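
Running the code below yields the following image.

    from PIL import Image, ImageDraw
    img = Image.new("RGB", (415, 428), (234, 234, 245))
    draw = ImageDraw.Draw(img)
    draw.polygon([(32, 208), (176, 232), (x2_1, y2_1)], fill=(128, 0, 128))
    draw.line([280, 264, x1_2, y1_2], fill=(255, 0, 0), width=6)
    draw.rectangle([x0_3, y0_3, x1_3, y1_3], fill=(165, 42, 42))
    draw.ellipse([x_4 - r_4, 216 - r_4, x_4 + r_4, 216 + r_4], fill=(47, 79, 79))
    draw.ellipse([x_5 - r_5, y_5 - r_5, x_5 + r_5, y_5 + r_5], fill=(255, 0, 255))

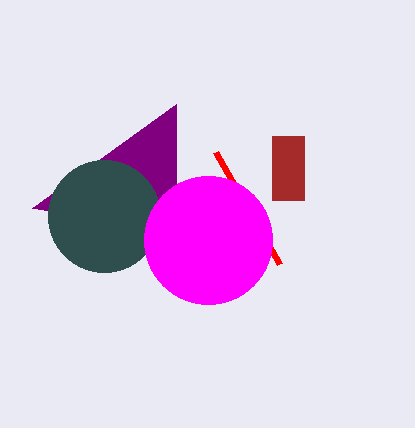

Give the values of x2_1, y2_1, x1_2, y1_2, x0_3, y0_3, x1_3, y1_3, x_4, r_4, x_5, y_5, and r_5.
x2_1 = 176; y2_1 = 104; x1_2 = 216; y1_2 = 152; x0_3 = 272; y0_3 = 136; x1_3 = 304; y1_3 = 200; x_4 = 104; r_4 = 56; x_5 = 208; y_5 = 240; r_5 = 64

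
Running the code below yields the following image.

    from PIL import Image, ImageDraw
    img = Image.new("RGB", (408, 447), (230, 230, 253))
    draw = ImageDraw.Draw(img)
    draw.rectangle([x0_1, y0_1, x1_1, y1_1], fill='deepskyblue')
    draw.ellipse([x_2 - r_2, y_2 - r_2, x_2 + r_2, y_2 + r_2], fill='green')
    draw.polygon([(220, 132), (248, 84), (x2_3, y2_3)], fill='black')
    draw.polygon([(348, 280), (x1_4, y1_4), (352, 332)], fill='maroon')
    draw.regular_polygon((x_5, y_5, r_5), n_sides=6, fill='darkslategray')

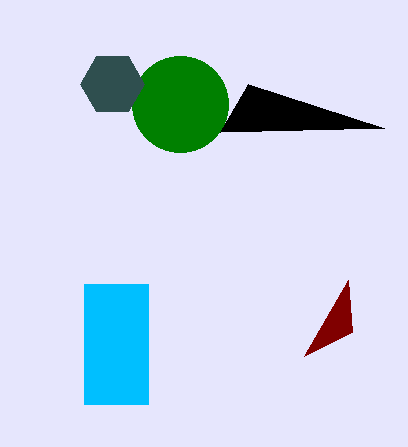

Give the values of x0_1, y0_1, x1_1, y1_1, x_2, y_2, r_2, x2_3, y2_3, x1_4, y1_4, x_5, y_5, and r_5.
x0_1 = 84; y0_1 = 284; x1_1 = 148; y1_1 = 404; x_2 = 180; y_2 = 104; r_2 = 48; x2_3 = 384; y2_3 = 128; x1_4 = 304; y1_4 = 356; x_5 = 112; y_5 = 84; r_5 = 32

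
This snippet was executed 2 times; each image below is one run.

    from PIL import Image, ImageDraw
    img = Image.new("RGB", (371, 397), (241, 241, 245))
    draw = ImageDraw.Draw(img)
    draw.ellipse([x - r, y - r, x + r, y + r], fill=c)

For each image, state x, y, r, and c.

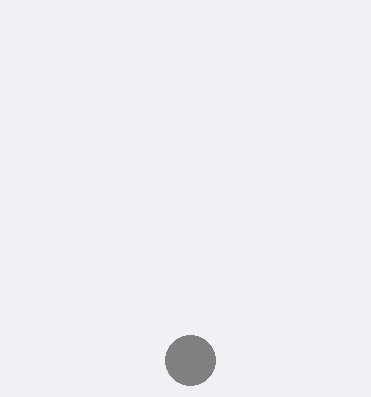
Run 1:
x = 190; y = 360; r = 25; c = 'gray'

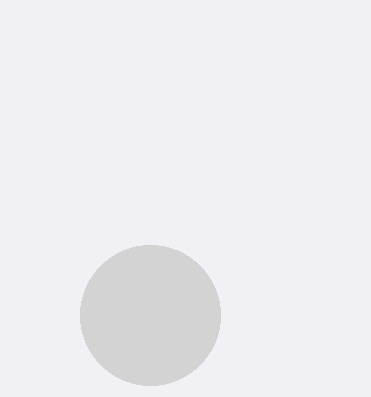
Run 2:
x = 150, y = 315, r = 70, c = 'lightgray'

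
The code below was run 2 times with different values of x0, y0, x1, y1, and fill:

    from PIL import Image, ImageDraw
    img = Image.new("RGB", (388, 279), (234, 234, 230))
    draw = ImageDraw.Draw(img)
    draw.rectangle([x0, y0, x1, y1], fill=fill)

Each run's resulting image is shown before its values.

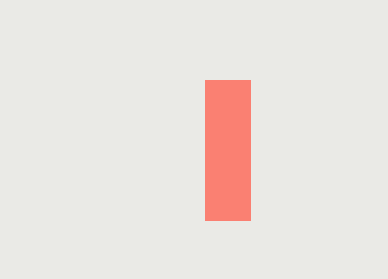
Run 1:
x0 = 205
y0 = 80
x1 = 250
y1 = 220
fill = 'salmon'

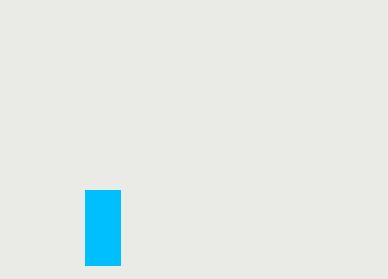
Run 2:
x0 = 85, y0 = 190, x1 = 120, y1 = 265, fill = 'deepskyblue'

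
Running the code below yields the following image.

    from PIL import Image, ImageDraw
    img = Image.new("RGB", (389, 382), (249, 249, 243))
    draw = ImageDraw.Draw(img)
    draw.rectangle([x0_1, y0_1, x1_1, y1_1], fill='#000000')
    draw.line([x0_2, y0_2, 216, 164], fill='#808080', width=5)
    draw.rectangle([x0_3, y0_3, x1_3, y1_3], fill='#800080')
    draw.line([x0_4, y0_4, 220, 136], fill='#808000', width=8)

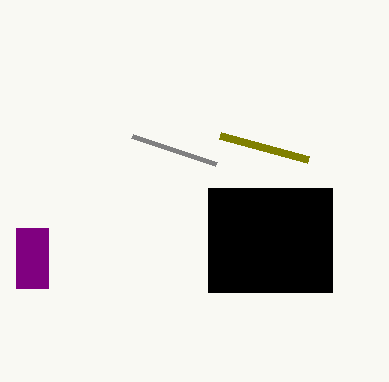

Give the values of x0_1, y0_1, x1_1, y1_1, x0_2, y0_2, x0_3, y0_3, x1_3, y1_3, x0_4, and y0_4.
x0_1 = 208
y0_1 = 188
x1_1 = 332
y1_1 = 292
x0_2 = 132
y0_2 = 136
x0_3 = 16
y0_3 = 228
x1_3 = 48
y1_3 = 288
x0_4 = 308
y0_4 = 160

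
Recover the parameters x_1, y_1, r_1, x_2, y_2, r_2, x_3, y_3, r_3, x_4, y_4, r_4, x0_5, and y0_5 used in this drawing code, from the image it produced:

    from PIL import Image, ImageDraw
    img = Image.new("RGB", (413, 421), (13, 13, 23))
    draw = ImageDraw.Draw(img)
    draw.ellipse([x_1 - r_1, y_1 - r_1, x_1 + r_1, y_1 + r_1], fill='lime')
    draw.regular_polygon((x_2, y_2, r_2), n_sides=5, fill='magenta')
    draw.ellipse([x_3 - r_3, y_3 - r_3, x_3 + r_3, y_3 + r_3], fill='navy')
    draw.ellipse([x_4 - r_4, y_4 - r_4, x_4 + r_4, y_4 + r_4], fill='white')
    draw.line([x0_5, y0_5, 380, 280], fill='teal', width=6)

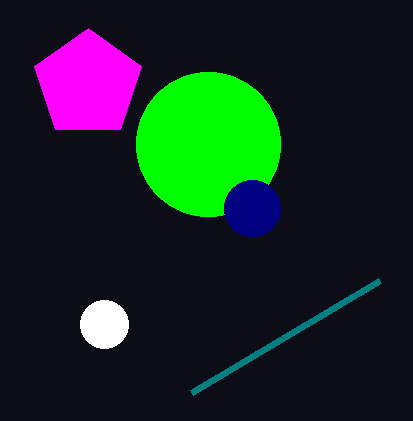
x_1 = 208
y_1 = 144
r_1 = 72
x_2 = 88
y_2 = 84
r_2 = 56
x_3 = 252
y_3 = 208
r_3 = 28
x_4 = 104
y_4 = 324
r_4 = 24
x0_5 = 192
y0_5 = 392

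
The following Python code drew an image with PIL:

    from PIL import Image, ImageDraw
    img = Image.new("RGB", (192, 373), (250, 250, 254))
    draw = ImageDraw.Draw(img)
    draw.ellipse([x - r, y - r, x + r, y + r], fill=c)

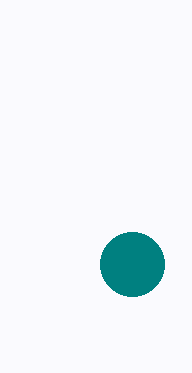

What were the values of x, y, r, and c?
x = 132, y = 264, r = 32, c = 'teal'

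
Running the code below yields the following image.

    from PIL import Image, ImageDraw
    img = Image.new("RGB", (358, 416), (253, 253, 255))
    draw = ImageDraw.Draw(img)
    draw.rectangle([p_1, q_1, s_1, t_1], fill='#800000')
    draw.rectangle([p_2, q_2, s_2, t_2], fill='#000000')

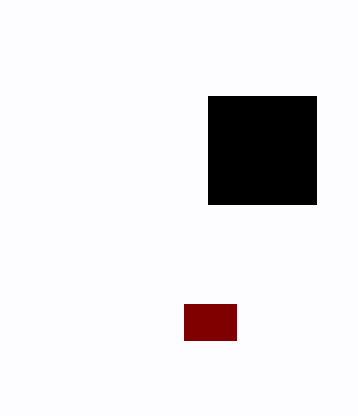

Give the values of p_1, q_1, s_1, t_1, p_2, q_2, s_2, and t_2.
p_1 = 184
q_1 = 304
s_1 = 236
t_1 = 340
p_2 = 208
q_2 = 96
s_2 = 316
t_2 = 204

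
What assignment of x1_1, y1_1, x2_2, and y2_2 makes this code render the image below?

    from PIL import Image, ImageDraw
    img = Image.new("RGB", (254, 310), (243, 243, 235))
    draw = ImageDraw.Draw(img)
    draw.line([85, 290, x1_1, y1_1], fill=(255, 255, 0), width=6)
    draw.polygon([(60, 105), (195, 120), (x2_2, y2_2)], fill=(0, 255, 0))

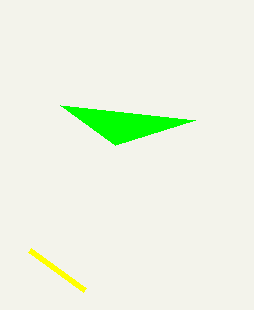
x1_1 = 30
y1_1 = 250
x2_2 = 115
y2_2 = 145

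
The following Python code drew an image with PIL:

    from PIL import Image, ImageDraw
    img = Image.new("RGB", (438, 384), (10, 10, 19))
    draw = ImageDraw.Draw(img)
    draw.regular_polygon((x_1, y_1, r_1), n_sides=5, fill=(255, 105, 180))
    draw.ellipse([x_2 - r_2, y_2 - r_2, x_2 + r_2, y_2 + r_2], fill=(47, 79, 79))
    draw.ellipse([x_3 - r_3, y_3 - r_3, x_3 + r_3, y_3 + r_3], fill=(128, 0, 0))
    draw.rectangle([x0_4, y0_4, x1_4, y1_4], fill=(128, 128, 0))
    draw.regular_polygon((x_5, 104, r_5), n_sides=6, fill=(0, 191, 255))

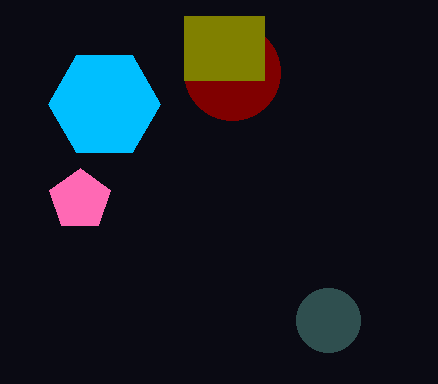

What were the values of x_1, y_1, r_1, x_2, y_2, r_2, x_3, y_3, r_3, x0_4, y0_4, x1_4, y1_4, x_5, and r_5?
x_1 = 80; y_1 = 200; r_1 = 32; x_2 = 328; y_2 = 320; r_2 = 32; x_3 = 232; y_3 = 72; r_3 = 48; x0_4 = 184; y0_4 = 16; x1_4 = 264; y1_4 = 80; x_5 = 104; r_5 = 56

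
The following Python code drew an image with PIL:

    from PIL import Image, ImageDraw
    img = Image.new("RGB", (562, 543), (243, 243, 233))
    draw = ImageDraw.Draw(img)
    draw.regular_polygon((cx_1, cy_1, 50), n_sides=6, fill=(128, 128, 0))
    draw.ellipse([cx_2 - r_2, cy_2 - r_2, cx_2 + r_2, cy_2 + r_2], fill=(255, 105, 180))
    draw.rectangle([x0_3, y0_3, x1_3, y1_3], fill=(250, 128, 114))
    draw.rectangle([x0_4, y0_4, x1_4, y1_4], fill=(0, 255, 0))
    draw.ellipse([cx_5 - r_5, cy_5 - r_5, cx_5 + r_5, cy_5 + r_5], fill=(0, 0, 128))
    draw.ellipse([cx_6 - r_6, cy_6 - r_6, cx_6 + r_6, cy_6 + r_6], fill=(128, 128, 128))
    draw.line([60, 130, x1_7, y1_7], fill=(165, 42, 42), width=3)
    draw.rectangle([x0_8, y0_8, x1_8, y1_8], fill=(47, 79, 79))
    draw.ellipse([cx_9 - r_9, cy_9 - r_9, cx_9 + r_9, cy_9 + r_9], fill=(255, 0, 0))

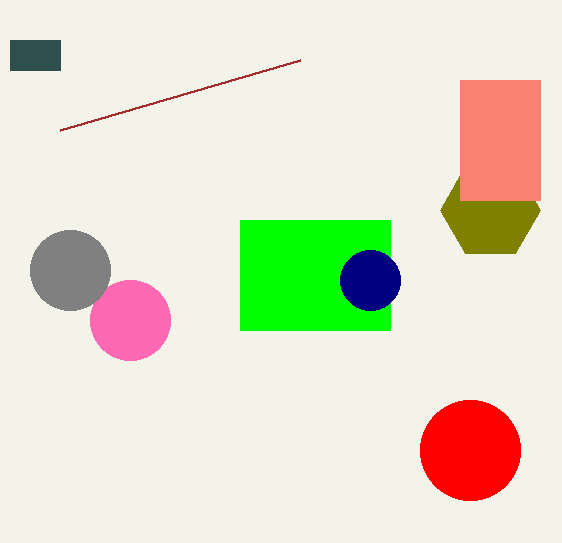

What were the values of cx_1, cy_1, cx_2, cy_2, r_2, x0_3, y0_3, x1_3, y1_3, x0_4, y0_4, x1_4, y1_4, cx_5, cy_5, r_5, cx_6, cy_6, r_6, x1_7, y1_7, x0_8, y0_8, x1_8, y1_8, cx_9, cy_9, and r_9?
cx_1 = 490, cy_1 = 210, cx_2 = 130, cy_2 = 320, r_2 = 40, x0_3 = 460, y0_3 = 80, x1_3 = 540, y1_3 = 200, x0_4 = 240, y0_4 = 220, x1_4 = 390, y1_4 = 330, cx_5 = 370, cy_5 = 280, r_5 = 30, cx_6 = 70, cy_6 = 270, r_6 = 40, x1_7 = 300, y1_7 = 60, x0_8 = 10, y0_8 = 40, x1_8 = 60, y1_8 = 70, cx_9 = 470, cy_9 = 450, r_9 = 50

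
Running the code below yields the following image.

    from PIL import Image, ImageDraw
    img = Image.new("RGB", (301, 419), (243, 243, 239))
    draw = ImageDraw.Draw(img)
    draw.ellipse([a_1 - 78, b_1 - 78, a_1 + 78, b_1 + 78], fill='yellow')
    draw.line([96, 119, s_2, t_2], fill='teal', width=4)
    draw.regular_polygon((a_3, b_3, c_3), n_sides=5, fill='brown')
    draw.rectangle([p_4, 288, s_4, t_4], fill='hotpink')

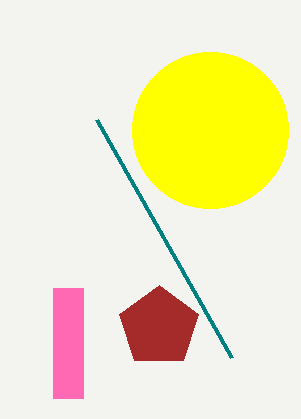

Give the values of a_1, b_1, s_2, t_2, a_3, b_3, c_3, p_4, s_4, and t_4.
a_1 = 210
b_1 = 130
s_2 = 231
t_2 = 357
a_3 = 159
b_3 = 327
c_3 = 42
p_4 = 53
s_4 = 83
t_4 = 398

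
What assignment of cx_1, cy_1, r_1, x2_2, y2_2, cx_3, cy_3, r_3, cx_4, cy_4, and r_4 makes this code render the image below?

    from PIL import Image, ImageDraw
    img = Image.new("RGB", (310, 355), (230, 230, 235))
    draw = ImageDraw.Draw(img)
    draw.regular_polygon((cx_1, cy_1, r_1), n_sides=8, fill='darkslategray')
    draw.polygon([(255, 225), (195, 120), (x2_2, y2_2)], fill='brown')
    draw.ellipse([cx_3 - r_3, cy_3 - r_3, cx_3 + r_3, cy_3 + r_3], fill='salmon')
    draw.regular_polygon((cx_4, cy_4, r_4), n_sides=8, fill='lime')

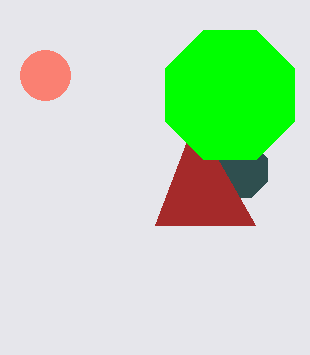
cx_1 = 240; cy_1 = 170; r_1 = 30; x2_2 = 155; y2_2 = 225; cx_3 = 45; cy_3 = 75; r_3 = 25; cx_4 = 230; cy_4 = 95; r_4 = 70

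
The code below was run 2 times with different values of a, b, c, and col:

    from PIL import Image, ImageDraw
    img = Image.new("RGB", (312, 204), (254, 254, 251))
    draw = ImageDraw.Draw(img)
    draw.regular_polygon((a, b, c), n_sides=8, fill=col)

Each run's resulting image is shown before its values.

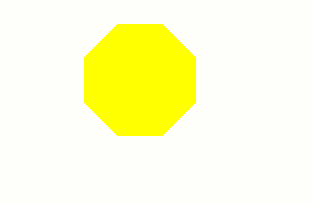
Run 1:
a = 140
b = 80
c = 60
col = 'yellow'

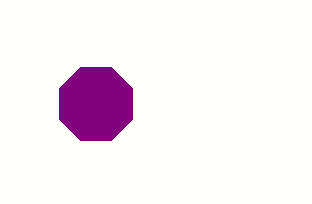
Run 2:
a = 96, b = 104, c = 40, col = 'purple'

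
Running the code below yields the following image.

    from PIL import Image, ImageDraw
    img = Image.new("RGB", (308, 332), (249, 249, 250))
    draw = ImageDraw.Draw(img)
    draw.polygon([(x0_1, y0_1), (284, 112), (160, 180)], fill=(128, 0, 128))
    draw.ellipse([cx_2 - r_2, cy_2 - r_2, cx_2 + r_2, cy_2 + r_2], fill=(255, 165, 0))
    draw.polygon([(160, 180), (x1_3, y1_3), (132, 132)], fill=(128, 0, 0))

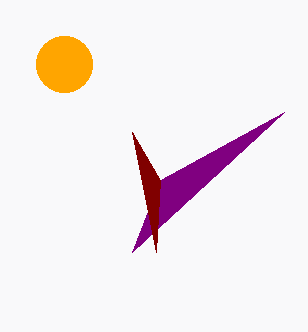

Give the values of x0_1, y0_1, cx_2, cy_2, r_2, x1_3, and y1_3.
x0_1 = 132
y0_1 = 252
cx_2 = 64
cy_2 = 64
r_2 = 28
x1_3 = 156
y1_3 = 252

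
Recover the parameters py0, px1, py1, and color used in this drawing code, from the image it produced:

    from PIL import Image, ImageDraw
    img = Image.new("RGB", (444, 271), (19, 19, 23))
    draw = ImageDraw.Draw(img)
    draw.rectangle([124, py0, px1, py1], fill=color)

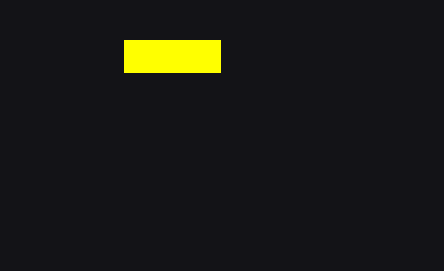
py0 = 40
px1 = 220
py1 = 72
color = 'yellow'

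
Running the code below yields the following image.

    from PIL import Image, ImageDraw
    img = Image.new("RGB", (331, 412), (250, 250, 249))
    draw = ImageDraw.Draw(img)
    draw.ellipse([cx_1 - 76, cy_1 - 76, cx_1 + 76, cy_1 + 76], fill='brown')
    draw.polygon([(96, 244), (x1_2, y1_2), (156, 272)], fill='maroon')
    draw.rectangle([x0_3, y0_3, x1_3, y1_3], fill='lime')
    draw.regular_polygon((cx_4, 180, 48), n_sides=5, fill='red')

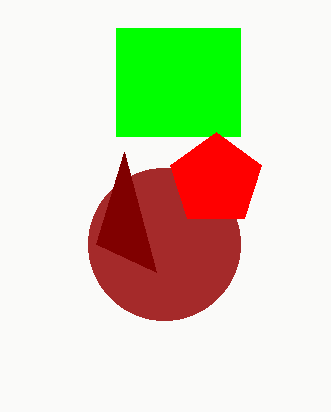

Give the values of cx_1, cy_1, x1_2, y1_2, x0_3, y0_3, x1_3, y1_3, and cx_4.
cx_1 = 164; cy_1 = 244; x1_2 = 124; y1_2 = 152; x0_3 = 116; y0_3 = 28; x1_3 = 240; y1_3 = 136; cx_4 = 216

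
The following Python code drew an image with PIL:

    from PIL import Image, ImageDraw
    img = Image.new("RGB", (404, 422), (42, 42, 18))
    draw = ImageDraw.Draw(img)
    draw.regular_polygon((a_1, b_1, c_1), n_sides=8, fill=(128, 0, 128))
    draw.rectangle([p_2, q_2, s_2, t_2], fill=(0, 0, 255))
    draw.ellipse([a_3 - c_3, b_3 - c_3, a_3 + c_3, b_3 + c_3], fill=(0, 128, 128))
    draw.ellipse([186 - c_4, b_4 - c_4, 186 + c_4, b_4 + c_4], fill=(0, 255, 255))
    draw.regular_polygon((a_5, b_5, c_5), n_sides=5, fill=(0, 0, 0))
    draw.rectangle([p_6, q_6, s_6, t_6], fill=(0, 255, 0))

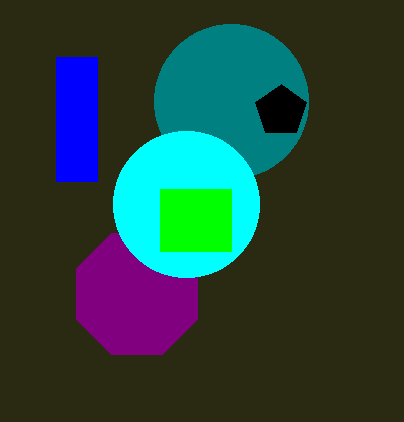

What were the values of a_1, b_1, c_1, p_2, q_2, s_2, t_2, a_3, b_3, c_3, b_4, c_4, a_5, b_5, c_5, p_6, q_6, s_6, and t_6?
a_1 = 137; b_1 = 294; c_1 = 66; p_2 = 56; q_2 = 57; s_2 = 97; t_2 = 181; a_3 = 231; b_3 = 101; c_3 = 77; b_4 = 204; c_4 = 73; a_5 = 281; b_5 = 111; c_5 = 27; p_6 = 160; q_6 = 189; s_6 = 231; t_6 = 251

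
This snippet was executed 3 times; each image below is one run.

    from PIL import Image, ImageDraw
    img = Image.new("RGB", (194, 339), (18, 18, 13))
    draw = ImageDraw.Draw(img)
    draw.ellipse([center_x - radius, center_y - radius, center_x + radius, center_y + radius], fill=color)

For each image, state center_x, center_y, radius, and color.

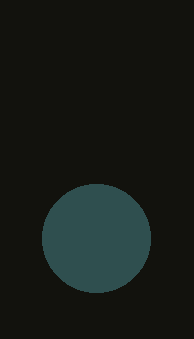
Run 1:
center_x = 96, center_y = 238, radius = 54, color = 'darkslategray'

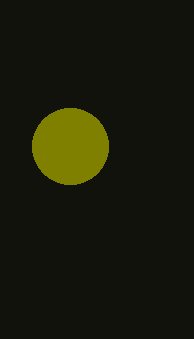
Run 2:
center_x = 70; center_y = 146; radius = 38; color = 'olive'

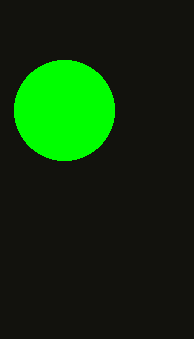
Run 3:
center_x = 64, center_y = 110, radius = 50, color = 'lime'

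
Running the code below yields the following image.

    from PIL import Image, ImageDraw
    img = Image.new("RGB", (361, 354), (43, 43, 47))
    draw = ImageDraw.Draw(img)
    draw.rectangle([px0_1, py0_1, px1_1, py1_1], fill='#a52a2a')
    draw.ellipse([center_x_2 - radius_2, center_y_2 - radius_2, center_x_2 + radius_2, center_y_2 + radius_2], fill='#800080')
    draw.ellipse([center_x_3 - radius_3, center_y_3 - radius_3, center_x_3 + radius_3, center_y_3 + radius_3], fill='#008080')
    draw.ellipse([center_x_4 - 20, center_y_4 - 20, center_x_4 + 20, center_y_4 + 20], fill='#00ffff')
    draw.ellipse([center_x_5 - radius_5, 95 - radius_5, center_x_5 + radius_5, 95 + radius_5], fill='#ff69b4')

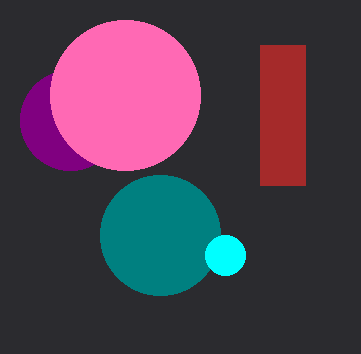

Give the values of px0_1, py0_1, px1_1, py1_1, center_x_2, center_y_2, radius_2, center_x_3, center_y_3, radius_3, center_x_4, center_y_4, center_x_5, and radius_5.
px0_1 = 260
py0_1 = 45
px1_1 = 305
py1_1 = 185
center_x_2 = 70
center_y_2 = 120
radius_2 = 50
center_x_3 = 160
center_y_3 = 235
radius_3 = 60
center_x_4 = 225
center_y_4 = 255
center_x_5 = 125
radius_5 = 75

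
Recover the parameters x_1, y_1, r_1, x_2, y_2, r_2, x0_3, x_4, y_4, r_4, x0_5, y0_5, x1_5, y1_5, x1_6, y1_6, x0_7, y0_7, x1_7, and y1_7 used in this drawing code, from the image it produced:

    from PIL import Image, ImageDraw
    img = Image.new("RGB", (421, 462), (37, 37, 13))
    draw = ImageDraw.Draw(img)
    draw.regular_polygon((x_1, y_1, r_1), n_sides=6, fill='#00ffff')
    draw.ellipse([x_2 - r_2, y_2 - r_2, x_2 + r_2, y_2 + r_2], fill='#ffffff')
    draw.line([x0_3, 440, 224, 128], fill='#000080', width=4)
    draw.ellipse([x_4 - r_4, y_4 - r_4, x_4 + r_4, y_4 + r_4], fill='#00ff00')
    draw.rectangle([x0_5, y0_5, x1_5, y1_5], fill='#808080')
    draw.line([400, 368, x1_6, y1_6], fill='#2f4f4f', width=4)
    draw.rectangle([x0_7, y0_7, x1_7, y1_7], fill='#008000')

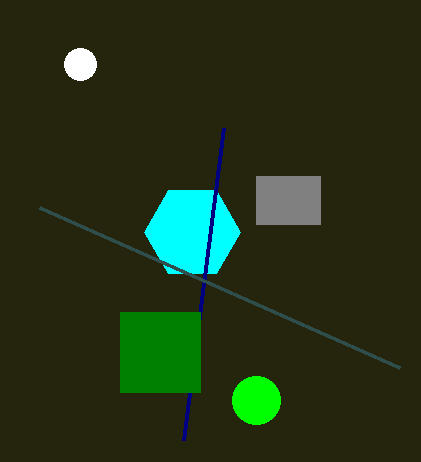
x_1 = 192, y_1 = 232, r_1 = 48, x_2 = 80, y_2 = 64, r_2 = 16, x0_3 = 184, x_4 = 256, y_4 = 400, r_4 = 24, x0_5 = 256, y0_5 = 176, x1_5 = 320, y1_5 = 224, x1_6 = 40, y1_6 = 208, x0_7 = 120, y0_7 = 312, x1_7 = 200, y1_7 = 392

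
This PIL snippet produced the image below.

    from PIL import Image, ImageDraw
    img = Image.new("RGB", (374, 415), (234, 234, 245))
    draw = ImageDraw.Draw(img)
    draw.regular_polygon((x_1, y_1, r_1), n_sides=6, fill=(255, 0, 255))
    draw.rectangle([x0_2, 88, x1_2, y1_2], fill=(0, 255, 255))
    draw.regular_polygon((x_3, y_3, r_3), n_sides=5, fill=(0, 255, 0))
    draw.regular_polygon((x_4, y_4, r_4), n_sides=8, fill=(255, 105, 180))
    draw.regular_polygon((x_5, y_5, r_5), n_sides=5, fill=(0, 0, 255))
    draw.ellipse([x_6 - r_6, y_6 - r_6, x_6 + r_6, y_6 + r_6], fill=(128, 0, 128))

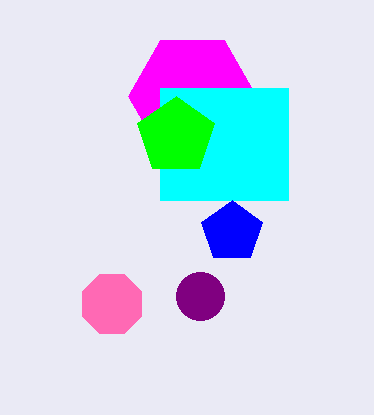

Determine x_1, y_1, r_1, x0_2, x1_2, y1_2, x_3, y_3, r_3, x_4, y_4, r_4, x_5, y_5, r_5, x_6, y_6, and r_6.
x_1 = 192; y_1 = 96; r_1 = 64; x0_2 = 160; x1_2 = 288; y1_2 = 200; x_3 = 176; y_3 = 136; r_3 = 40; x_4 = 112; y_4 = 304; r_4 = 32; x_5 = 232; y_5 = 232; r_5 = 32; x_6 = 200; y_6 = 296; r_6 = 24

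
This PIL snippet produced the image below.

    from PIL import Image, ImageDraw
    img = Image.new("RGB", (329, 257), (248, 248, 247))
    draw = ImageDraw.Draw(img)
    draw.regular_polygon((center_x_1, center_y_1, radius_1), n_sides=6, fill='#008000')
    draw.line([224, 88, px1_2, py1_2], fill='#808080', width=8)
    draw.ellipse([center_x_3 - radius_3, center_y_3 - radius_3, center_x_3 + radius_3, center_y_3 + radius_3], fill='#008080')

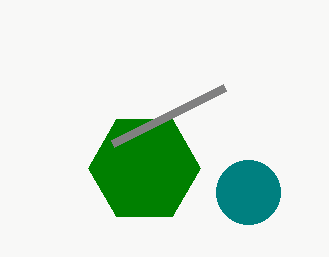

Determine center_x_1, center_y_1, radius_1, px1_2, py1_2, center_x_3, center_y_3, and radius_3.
center_x_1 = 144
center_y_1 = 168
radius_1 = 56
px1_2 = 112
py1_2 = 144
center_x_3 = 248
center_y_3 = 192
radius_3 = 32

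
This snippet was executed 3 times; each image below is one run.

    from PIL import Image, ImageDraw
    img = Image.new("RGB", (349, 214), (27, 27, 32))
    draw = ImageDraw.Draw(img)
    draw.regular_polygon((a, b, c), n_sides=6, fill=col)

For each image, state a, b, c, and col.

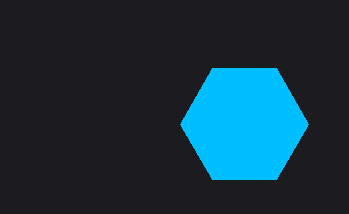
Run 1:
a = 244; b = 124; c = 64; col = 'deepskyblue'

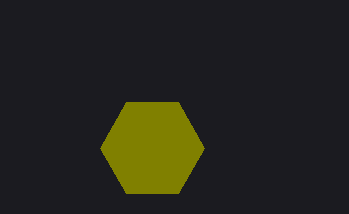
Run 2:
a = 152, b = 148, c = 52, col = 'olive'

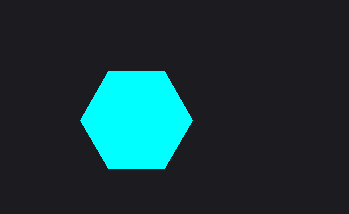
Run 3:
a = 136; b = 120; c = 56; col = 'cyan'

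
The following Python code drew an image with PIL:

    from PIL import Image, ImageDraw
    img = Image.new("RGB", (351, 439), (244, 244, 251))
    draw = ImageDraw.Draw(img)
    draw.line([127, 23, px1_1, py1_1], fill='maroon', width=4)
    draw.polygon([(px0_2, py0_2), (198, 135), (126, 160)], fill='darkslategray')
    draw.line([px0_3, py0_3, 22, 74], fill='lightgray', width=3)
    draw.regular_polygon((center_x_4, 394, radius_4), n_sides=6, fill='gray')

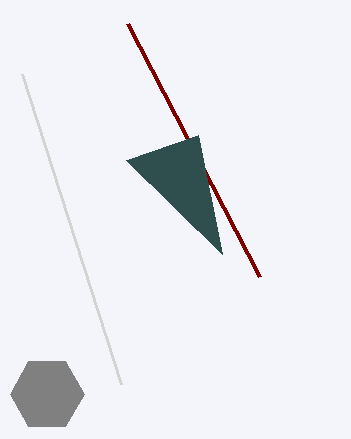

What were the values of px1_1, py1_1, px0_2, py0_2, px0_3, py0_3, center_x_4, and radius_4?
px1_1 = 259, py1_1 = 276, px0_2 = 222, py0_2 = 254, px0_3 = 121, py0_3 = 384, center_x_4 = 47, radius_4 = 37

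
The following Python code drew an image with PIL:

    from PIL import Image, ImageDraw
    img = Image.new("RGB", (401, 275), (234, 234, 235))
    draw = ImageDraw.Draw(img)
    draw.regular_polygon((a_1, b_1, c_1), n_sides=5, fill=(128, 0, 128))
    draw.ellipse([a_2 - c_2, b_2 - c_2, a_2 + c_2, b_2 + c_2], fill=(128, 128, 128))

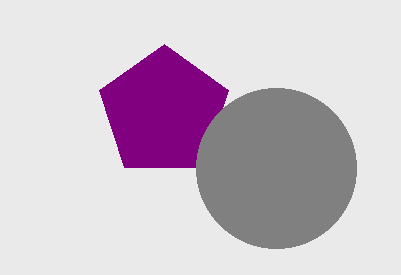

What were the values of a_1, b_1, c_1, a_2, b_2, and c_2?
a_1 = 164; b_1 = 112; c_1 = 68; a_2 = 276; b_2 = 168; c_2 = 80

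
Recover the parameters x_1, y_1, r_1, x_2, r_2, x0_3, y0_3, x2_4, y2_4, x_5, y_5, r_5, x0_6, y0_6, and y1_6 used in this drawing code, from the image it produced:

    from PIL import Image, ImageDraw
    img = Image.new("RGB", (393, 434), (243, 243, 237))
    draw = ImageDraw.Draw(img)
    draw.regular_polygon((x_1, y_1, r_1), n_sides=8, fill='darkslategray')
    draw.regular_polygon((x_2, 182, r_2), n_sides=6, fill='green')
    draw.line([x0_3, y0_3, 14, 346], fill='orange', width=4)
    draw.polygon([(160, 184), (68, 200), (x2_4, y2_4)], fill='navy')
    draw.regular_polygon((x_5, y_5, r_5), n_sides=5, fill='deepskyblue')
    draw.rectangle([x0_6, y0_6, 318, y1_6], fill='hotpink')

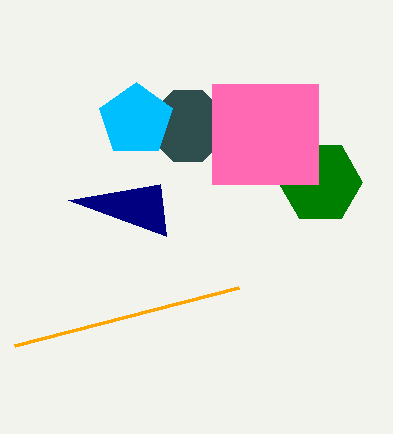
x_1 = 188, y_1 = 126, r_1 = 38, x_2 = 320, r_2 = 42, x0_3 = 238, y0_3 = 288, x2_4 = 166, y2_4 = 236, x_5 = 136, y_5 = 120, r_5 = 38, x0_6 = 212, y0_6 = 84, y1_6 = 184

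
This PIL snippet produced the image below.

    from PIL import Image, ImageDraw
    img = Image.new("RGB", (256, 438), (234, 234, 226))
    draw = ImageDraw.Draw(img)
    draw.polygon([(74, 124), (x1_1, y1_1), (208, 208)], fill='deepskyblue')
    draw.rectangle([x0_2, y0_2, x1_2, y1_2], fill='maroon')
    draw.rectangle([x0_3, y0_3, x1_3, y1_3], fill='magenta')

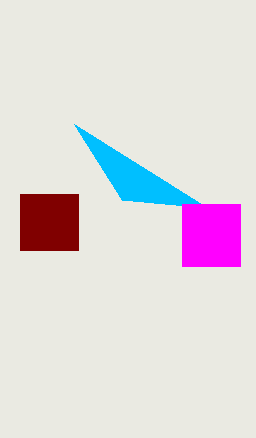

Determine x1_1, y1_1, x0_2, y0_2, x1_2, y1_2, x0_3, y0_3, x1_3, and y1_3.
x1_1 = 122; y1_1 = 200; x0_2 = 20; y0_2 = 194; x1_2 = 78; y1_2 = 250; x0_3 = 182; y0_3 = 204; x1_3 = 240; y1_3 = 266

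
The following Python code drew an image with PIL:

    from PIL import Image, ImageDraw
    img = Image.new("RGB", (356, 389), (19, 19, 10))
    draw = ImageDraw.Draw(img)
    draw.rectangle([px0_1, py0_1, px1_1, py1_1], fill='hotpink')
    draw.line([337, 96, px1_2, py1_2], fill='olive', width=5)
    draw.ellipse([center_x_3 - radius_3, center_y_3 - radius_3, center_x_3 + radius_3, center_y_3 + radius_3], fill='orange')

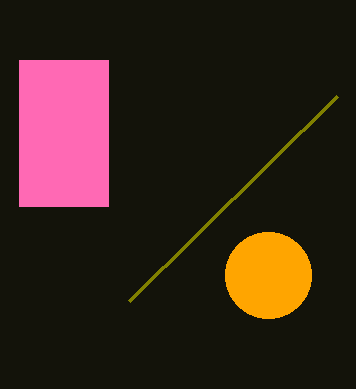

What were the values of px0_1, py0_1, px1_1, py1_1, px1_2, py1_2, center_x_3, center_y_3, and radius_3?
px0_1 = 19, py0_1 = 60, px1_1 = 108, py1_1 = 206, px1_2 = 129, py1_2 = 301, center_x_3 = 268, center_y_3 = 275, radius_3 = 43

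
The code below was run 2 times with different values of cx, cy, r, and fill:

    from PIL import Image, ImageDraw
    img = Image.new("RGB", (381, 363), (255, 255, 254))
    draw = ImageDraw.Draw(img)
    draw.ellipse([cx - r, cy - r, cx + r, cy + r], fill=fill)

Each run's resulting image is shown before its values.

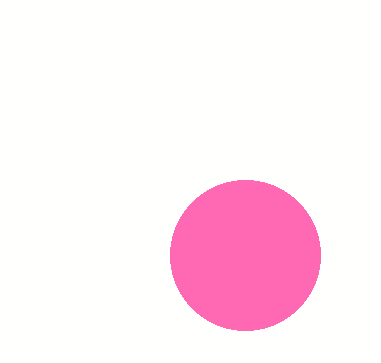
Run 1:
cx = 245
cy = 255
r = 75
fill = 'hotpink'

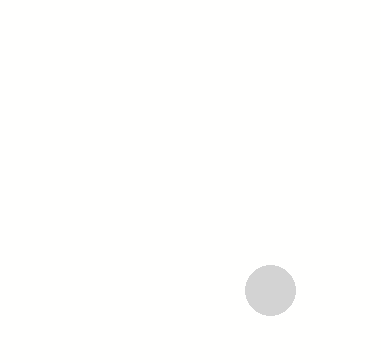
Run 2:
cx = 270; cy = 290; r = 25; fill = 'lightgray'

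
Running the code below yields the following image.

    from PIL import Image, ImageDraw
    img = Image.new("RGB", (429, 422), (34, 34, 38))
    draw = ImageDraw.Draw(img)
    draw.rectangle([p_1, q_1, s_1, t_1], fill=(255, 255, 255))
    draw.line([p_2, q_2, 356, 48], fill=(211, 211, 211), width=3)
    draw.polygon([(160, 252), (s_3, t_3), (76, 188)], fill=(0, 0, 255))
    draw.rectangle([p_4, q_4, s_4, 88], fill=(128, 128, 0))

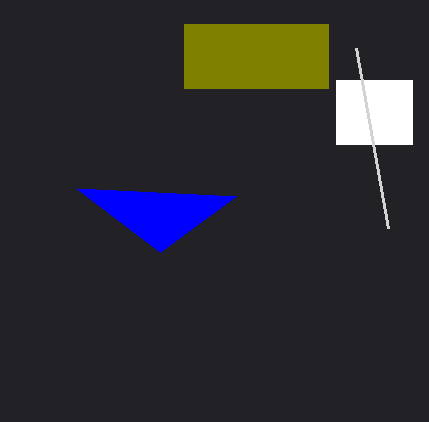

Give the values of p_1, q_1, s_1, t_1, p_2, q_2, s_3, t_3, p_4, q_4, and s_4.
p_1 = 336, q_1 = 80, s_1 = 412, t_1 = 144, p_2 = 388, q_2 = 228, s_3 = 236, t_3 = 196, p_4 = 184, q_4 = 24, s_4 = 328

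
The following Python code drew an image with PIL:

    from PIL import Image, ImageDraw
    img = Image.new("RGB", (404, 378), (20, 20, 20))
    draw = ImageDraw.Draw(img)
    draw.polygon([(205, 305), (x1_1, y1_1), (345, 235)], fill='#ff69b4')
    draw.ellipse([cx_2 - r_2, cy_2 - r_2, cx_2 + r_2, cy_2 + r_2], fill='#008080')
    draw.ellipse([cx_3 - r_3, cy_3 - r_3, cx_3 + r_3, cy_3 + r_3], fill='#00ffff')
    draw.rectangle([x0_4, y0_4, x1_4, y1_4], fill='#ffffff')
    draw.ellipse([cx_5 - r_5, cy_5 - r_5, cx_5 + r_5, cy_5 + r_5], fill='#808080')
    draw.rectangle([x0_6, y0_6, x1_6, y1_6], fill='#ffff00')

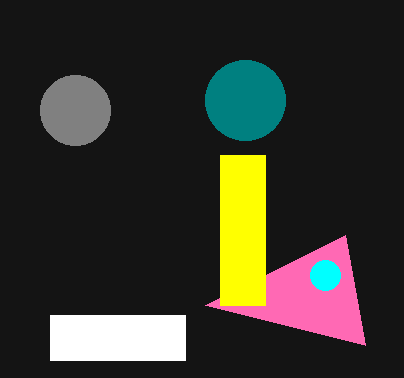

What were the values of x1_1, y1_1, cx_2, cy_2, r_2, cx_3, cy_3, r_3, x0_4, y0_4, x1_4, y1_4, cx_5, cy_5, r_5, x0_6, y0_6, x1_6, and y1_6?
x1_1 = 365
y1_1 = 345
cx_2 = 245
cy_2 = 100
r_2 = 40
cx_3 = 325
cy_3 = 275
r_3 = 15
x0_4 = 50
y0_4 = 315
x1_4 = 185
y1_4 = 360
cx_5 = 75
cy_5 = 110
r_5 = 35
x0_6 = 220
y0_6 = 155
x1_6 = 265
y1_6 = 305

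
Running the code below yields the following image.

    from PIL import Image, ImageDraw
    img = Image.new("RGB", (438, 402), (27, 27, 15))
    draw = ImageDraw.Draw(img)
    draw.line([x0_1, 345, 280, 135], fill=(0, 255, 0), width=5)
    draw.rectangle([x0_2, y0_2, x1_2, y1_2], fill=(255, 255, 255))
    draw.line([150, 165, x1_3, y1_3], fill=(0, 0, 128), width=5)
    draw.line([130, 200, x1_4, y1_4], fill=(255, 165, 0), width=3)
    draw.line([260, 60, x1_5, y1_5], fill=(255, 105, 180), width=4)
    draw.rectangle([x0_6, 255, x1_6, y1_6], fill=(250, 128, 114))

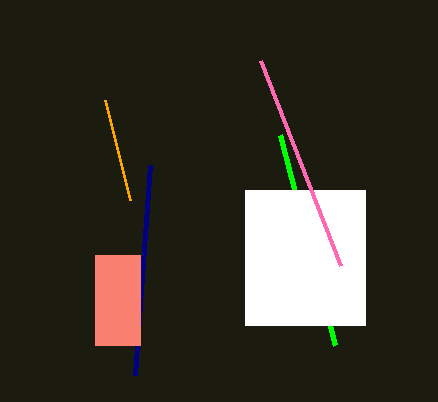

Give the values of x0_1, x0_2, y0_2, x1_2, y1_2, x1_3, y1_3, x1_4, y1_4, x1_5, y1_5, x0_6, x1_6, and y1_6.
x0_1 = 335
x0_2 = 245
y0_2 = 190
x1_2 = 365
y1_2 = 325
x1_3 = 135
y1_3 = 375
x1_4 = 105
y1_4 = 100
x1_5 = 340
y1_5 = 265
x0_6 = 95
x1_6 = 140
y1_6 = 345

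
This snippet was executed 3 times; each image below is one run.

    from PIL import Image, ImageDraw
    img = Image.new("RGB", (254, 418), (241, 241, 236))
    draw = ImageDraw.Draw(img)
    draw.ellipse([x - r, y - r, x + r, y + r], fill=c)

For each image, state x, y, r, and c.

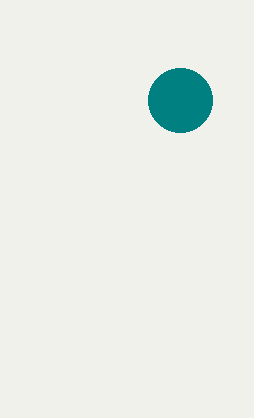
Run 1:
x = 180
y = 100
r = 32
c = 'teal'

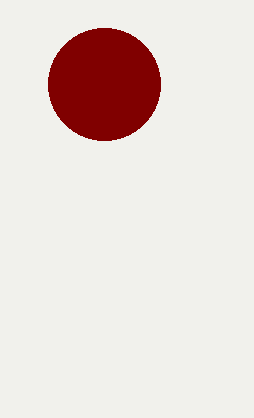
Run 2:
x = 104
y = 84
r = 56
c = 'maroon'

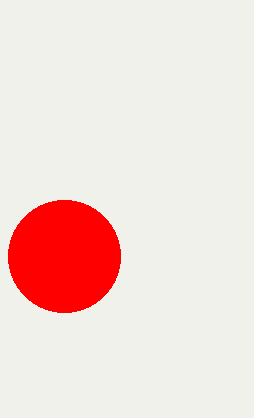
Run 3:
x = 64, y = 256, r = 56, c = 'red'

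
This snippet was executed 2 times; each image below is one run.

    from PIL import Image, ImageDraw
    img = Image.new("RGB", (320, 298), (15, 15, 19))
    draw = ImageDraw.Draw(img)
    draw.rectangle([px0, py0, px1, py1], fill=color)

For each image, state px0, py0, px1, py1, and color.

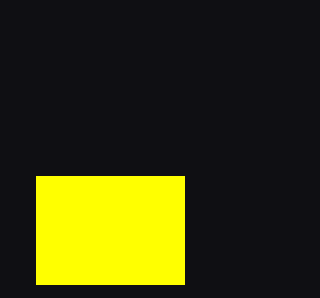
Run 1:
px0 = 36
py0 = 176
px1 = 184
py1 = 284
color = 'yellow'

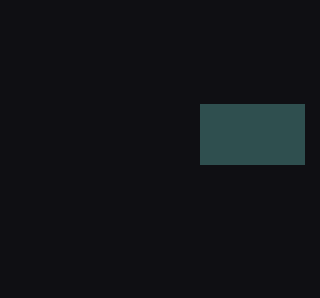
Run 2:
px0 = 200
py0 = 104
px1 = 304
py1 = 164
color = 'darkslategray'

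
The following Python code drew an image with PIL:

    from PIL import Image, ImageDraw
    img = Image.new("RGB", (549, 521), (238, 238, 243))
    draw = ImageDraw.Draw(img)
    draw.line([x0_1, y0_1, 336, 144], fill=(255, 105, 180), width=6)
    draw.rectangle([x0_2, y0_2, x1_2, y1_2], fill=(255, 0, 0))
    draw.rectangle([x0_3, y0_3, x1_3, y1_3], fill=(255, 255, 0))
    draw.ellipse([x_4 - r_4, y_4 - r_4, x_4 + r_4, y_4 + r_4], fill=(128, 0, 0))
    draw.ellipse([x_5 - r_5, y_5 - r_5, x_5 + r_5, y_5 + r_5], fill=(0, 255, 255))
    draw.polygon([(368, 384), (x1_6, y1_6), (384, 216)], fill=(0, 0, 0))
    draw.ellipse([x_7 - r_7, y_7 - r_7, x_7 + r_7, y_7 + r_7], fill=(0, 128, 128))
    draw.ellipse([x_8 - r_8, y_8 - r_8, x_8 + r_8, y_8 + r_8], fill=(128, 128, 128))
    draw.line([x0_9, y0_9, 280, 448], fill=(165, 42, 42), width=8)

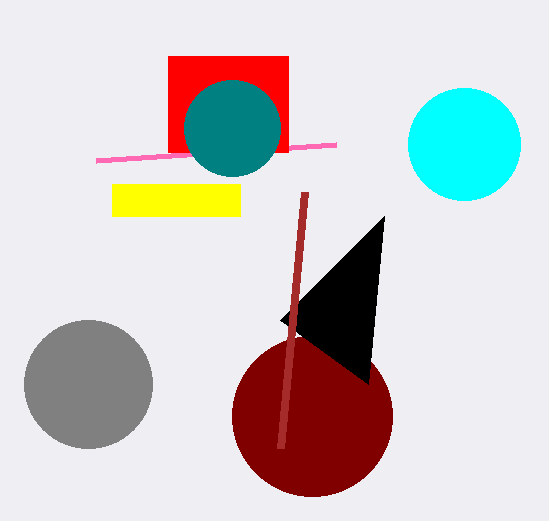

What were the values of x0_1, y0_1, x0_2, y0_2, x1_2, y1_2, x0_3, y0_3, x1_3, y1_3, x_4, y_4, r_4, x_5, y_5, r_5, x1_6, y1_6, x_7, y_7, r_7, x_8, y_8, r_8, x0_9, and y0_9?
x0_1 = 96, y0_1 = 160, x0_2 = 168, y0_2 = 56, x1_2 = 288, y1_2 = 152, x0_3 = 112, y0_3 = 184, x1_3 = 240, y1_3 = 216, x_4 = 312, y_4 = 416, r_4 = 80, x_5 = 464, y_5 = 144, r_5 = 56, x1_6 = 280, y1_6 = 320, x_7 = 232, y_7 = 128, r_7 = 48, x_8 = 88, y_8 = 384, r_8 = 64, x0_9 = 304, y0_9 = 192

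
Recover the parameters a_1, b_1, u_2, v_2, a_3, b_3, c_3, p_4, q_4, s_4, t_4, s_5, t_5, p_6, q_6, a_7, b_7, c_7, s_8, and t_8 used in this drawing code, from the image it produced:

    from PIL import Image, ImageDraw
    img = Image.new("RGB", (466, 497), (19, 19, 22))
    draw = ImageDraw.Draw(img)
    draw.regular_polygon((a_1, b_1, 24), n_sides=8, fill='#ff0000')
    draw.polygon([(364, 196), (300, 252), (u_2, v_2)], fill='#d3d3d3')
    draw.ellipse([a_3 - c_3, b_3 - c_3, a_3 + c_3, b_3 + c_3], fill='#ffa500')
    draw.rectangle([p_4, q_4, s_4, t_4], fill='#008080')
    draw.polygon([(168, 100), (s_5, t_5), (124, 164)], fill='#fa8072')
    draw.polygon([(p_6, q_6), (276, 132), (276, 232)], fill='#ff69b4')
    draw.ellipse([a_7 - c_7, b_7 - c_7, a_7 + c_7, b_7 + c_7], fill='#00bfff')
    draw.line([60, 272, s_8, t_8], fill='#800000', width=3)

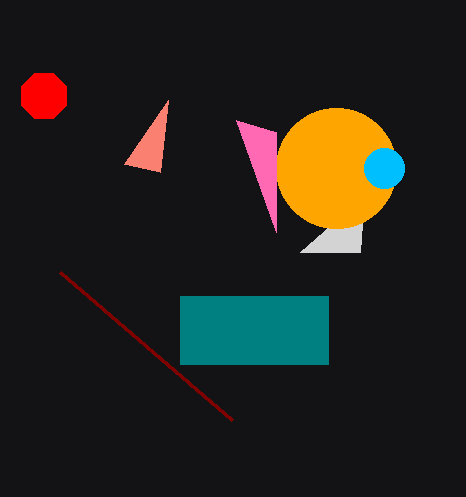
a_1 = 44; b_1 = 96; u_2 = 360; v_2 = 252; a_3 = 336; b_3 = 168; c_3 = 60; p_4 = 180; q_4 = 296; s_4 = 328; t_4 = 364; s_5 = 160; t_5 = 172; p_6 = 236; q_6 = 120; a_7 = 384; b_7 = 168; c_7 = 20; s_8 = 232; t_8 = 420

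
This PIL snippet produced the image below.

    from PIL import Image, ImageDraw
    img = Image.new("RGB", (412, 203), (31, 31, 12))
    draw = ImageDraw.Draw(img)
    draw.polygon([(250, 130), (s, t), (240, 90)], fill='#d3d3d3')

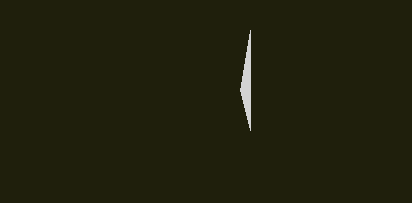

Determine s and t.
s = 250, t = 30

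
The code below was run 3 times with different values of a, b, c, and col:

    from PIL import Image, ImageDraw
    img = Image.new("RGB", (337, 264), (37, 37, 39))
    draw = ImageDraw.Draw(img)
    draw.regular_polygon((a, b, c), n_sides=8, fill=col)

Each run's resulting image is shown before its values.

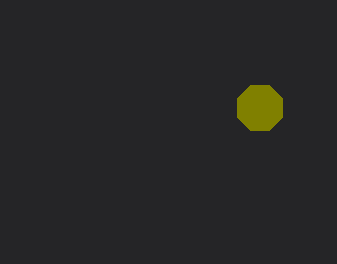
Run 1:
a = 260, b = 108, c = 24, col = 'olive'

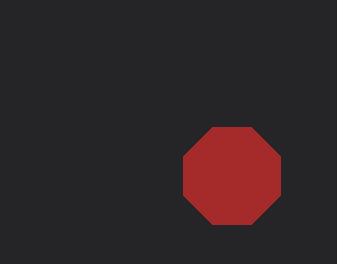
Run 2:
a = 232
b = 176
c = 52
col = 'brown'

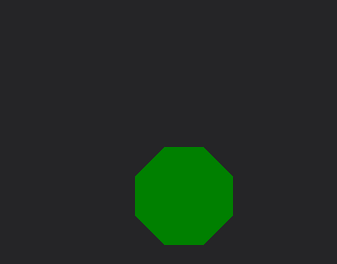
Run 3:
a = 184
b = 196
c = 52
col = 'green'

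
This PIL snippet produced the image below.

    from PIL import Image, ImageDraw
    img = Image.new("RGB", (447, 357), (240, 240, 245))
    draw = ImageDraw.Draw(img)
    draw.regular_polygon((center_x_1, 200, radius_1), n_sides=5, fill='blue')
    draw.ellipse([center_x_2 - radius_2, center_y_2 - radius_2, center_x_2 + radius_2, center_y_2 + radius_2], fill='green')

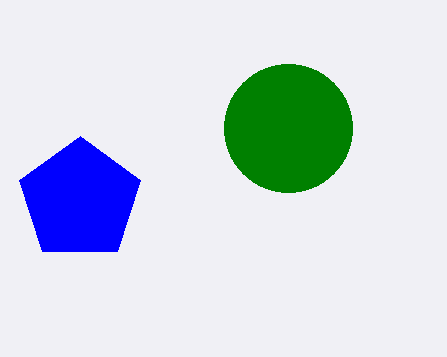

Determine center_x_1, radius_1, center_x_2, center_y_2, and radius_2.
center_x_1 = 80; radius_1 = 64; center_x_2 = 288; center_y_2 = 128; radius_2 = 64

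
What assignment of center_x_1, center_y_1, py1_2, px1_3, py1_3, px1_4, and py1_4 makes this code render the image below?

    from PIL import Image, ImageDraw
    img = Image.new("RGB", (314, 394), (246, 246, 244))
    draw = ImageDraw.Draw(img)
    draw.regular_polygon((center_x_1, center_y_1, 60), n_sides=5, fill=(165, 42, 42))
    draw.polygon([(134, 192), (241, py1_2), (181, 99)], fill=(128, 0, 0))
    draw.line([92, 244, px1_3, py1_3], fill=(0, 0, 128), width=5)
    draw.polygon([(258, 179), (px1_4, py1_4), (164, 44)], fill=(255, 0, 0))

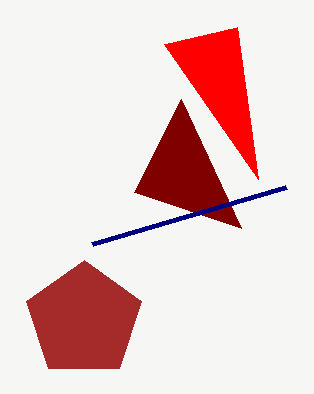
center_x_1 = 84, center_y_1 = 320, py1_2 = 228, px1_3 = 286, py1_3 = 187, px1_4 = 237, py1_4 = 27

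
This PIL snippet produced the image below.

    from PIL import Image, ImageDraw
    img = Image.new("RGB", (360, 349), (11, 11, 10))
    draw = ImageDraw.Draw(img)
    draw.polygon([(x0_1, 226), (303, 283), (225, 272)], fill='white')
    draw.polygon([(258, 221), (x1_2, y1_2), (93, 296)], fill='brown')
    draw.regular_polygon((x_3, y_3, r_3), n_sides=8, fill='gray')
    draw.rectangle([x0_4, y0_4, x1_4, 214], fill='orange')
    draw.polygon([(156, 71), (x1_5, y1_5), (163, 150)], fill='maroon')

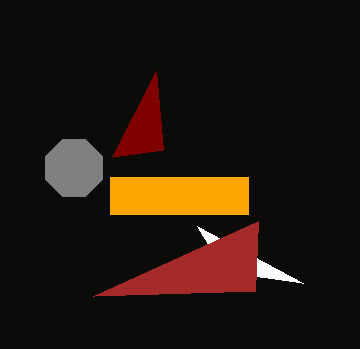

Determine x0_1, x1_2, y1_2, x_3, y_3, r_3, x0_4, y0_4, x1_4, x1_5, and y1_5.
x0_1 = 197, x1_2 = 255, y1_2 = 291, x_3 = 74, y_3 = 168, r_3 = 31, x0_4 = 110, y0_4 = 177, x1_4 = 248, x1_5 = 112, y1_5 = 157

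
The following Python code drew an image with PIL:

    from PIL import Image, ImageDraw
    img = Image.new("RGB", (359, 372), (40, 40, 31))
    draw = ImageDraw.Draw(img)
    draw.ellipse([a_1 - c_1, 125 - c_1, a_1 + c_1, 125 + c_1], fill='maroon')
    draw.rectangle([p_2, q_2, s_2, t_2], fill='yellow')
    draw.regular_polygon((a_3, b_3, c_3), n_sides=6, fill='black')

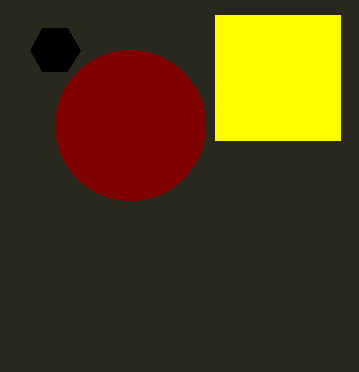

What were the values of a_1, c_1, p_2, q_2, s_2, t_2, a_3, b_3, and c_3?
a_1 = 130; c_1 = 75; p_2 = 215; q_2 = 15; s_2 = 340; t_2 = 140; a_3 = 55; b_3 = 50; c_3 = 25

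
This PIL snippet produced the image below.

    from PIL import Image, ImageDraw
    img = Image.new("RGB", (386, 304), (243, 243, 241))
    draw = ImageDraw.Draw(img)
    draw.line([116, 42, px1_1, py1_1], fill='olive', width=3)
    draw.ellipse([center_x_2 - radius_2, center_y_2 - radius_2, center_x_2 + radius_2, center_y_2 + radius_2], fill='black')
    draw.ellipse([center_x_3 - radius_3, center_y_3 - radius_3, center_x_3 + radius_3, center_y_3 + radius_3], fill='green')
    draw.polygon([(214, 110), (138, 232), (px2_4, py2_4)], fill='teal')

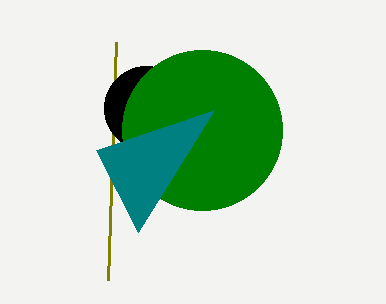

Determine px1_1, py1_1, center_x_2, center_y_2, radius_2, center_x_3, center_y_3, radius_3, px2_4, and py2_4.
px1_1 = 108
py1_1 = 280
center_x_2 = 146
center_y_2 = 108
radius_2 = 42
center_x_3 = 202
center_y_3 = 130
radius_3 = 80
px2_4 = 96
py2_4 = 150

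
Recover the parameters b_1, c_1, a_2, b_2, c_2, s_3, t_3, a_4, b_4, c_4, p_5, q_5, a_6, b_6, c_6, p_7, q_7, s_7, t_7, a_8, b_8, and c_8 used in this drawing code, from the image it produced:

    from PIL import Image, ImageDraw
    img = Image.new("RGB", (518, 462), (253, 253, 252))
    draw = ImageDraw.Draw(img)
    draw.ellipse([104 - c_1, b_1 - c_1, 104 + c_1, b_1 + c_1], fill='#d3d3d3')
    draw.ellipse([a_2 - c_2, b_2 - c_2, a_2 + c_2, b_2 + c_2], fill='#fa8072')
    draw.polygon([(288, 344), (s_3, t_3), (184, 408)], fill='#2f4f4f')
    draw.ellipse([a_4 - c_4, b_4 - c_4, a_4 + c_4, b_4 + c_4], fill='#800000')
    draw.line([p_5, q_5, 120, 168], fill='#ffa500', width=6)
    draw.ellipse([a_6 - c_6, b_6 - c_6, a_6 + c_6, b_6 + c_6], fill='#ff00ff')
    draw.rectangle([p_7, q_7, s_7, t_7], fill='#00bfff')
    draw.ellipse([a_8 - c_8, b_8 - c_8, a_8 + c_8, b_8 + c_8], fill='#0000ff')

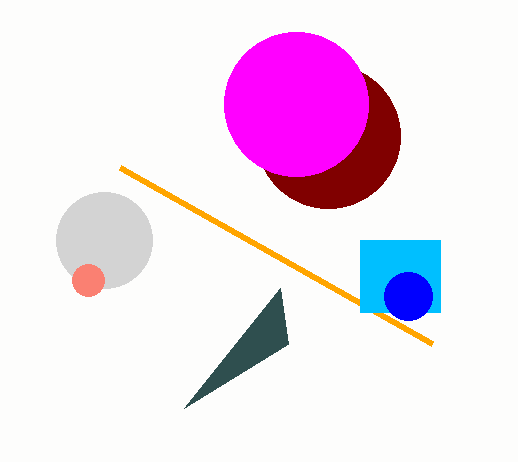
b_1 = 240
c_1 = 48
a_2 = 88
b_2 = 280
c_2 = 16
s_3 = 280
t_3 = 288
a_4 = 328
b_4 = 136
c_4 = 72
p_5 = 432
q_5 = 344
a_6 = 296
b_6 = 104
c_6 = 72
p_7 = 360
q_7 = 240
s_7 = 440
t_7 = 312
a_8 = 408
b_8 = 296
c_8 = 24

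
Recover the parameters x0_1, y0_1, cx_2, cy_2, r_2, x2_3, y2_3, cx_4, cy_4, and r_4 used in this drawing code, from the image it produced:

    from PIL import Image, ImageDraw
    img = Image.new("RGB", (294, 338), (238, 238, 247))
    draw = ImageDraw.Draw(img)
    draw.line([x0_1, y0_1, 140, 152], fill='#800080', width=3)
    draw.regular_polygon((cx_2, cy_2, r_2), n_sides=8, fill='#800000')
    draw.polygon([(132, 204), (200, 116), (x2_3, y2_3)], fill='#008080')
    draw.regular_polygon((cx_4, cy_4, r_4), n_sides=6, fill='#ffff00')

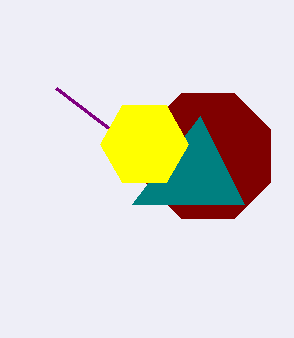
x0_1 = 56; y0_1 = 88; cx_2 = 208; cy_2 = 156; r_2 = 68; x2_3 = 244; y2_3 = 204; cx_4 = 144; cy_4 = 144; r_4 = 44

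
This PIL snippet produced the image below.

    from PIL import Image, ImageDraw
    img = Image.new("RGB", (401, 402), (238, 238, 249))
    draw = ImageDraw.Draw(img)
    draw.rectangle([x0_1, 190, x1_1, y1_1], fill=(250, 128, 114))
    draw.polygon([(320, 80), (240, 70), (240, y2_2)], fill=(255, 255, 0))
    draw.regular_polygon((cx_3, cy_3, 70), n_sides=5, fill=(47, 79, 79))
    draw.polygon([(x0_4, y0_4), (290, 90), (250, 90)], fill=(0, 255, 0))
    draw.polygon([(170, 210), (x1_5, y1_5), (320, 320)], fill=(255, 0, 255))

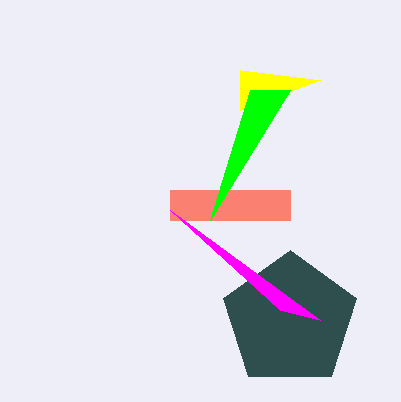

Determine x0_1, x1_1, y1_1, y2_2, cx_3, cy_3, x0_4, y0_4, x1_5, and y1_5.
x0_1 = 170; x1_1 = 290; y1_1 = 220; y2_2 = 110; cx_3 = 290; cy_3 = 320; x0_4 = 210; y0_4 = 220; x1_5 = 280; y1_5 = 310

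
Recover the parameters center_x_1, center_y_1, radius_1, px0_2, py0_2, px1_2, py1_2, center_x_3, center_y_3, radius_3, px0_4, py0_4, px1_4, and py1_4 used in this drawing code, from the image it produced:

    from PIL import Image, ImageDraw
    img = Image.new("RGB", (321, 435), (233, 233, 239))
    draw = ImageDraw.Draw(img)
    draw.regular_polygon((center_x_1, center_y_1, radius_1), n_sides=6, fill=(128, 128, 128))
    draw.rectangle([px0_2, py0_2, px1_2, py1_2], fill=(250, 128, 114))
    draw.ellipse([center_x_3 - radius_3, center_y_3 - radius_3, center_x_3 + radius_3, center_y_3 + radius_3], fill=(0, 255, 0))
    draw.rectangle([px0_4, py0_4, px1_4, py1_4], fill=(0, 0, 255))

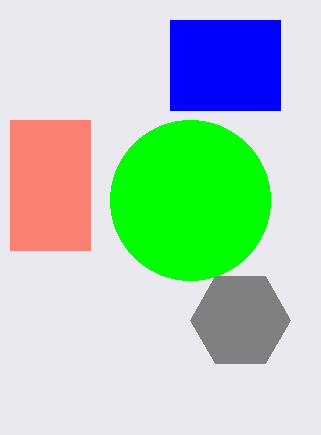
center_x_1 = 240; center_y_1 = 320; radius_1 = 50; px0_2 = 10; py0_2 = 120; px1_2 = 90; py1_2 = 250; center_x_3 = 190; center_y_3 = 200; radius_3 = 80; px0_4 = 170; py0_4 = 20; px1_4 = 280; py1_4 = 110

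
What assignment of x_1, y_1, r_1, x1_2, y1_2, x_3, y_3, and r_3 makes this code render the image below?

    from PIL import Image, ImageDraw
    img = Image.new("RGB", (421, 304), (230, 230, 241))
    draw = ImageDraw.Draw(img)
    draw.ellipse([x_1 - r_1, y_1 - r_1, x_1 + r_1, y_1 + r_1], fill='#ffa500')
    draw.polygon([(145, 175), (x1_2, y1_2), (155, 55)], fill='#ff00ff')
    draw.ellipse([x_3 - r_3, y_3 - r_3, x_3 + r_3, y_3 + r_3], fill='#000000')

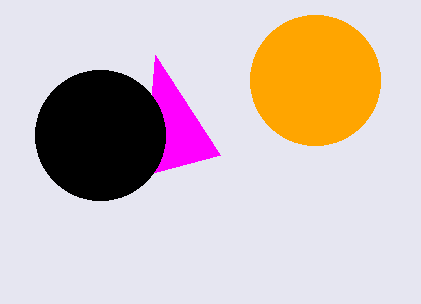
x_1 = 315
y_1 = 80
r_1 = 65
x1_2 = 220
y1_2 = 155
x_3 = 100
y_3 = 135
r_3 = 65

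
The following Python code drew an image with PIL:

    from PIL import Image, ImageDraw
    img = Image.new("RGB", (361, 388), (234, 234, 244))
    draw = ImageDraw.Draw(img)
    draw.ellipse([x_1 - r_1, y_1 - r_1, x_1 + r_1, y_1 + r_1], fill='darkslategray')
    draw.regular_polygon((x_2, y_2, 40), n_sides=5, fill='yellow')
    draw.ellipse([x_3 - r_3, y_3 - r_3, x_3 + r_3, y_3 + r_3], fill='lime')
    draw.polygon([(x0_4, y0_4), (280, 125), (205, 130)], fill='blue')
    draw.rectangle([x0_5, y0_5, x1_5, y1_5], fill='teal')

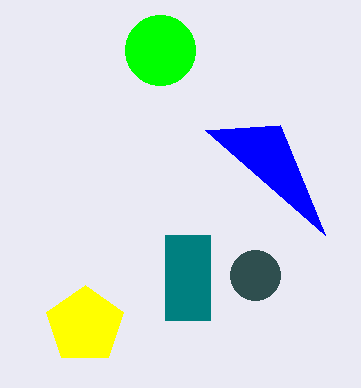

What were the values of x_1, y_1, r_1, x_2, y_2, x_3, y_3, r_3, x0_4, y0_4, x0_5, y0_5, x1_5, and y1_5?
x_1 = 255
y_1 = 275
r_1 = 25
x_2 = 85
y_2 = 325
x_3 = 160
y_3 = 50
r_3 = 35
x0_4 = 325
y0_4 = 235
x0_5 = 165
y0_5 = 235
x1_5 = 210
y1_5 = 320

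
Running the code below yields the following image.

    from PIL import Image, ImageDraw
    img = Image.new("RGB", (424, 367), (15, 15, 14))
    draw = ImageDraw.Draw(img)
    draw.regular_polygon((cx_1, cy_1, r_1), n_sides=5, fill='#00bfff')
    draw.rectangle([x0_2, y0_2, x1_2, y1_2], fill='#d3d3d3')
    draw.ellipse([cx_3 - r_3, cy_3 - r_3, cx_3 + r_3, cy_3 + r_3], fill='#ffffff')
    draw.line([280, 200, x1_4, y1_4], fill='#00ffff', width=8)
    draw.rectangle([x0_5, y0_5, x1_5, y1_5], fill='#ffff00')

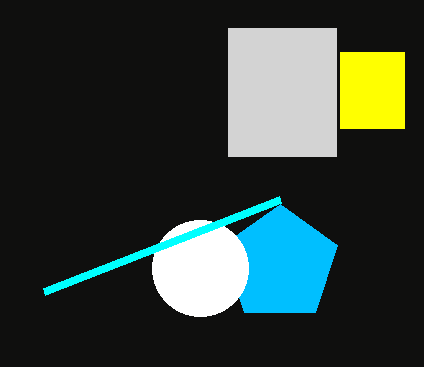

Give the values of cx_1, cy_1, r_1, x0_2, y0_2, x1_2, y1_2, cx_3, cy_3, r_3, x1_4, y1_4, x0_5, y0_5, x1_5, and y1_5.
cx_1 = 280
cy_1 = 264
r_1 = 60
x0_2 = 228
y0_2 = 28
x1_2 = 336
y1_2 = 156
cx_3 = 200
cy_3 = 268
r_3 = 48
x1_4 = 44
y1_4 = 292
x0_5 = 340
y0_5 = 52
x1_5 = 404
y1_5 = 128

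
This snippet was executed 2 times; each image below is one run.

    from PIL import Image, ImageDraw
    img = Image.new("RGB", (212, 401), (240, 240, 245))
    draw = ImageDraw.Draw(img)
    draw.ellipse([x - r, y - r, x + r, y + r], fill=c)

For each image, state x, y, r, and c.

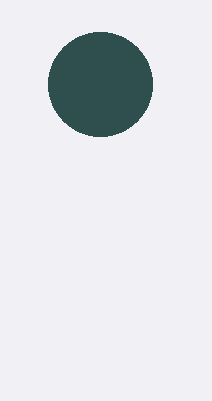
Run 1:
x = 100
y = 84
r = 52
c = 'darkslategray'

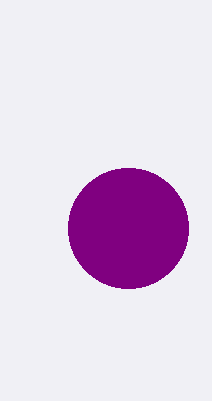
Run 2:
x = 128; y = 228; r = 60; c = 'purple'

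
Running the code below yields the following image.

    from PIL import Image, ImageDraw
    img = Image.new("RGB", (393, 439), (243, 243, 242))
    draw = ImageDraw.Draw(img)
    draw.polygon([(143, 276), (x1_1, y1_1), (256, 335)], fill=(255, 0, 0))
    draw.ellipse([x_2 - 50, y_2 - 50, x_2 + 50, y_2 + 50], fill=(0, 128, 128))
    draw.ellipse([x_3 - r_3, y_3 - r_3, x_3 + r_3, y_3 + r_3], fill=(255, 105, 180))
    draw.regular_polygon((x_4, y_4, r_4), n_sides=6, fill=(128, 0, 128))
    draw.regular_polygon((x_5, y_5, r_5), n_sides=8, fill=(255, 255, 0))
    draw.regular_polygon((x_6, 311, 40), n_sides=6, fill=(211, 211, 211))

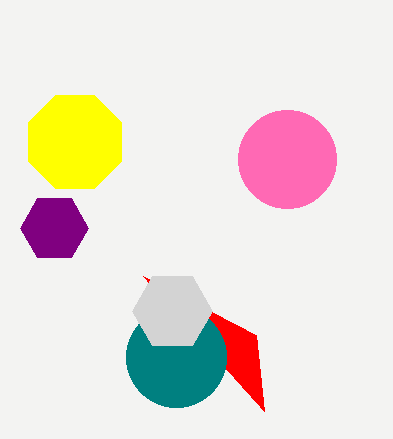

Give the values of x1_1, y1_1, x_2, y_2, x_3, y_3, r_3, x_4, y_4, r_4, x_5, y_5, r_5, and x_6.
x1_1 = 264
y1_1 = 411
x_2 = 176
y_2 = 357
x_3 = 287
y_3 = 159
r_3 = 49
x_4 = 54
y_4 = 228
r_4 = 34
x_5 = 75
y_5 = 142
r_5 = 50
x_6 = 172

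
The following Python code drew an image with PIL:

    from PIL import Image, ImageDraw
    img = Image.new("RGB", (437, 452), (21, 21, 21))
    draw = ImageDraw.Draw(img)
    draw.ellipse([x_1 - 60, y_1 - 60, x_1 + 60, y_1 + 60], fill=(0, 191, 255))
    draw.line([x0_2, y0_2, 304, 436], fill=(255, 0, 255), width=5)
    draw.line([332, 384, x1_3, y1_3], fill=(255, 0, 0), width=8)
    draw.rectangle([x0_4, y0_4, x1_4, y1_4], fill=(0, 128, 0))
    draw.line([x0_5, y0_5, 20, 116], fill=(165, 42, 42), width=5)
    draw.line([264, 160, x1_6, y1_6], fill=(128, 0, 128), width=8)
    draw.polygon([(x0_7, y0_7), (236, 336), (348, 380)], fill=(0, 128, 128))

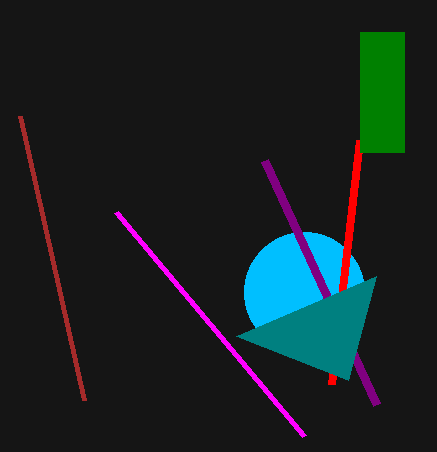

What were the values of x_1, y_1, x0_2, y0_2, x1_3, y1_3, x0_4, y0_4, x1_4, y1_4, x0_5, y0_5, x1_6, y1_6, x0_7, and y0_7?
x_1 = 304, y_1 = 292, x0_2 = 116, y0_2 = 212, x1_3 = 360, y1_3 = 140, x0_4 = 360, y0_4 = 32, x1_4 = 404, y1_4 = 152, x0_5 = 84, y0_5 = 400, x1_6 = 376, y1_6 = 404, x0_7 = 376, y0_7 = 276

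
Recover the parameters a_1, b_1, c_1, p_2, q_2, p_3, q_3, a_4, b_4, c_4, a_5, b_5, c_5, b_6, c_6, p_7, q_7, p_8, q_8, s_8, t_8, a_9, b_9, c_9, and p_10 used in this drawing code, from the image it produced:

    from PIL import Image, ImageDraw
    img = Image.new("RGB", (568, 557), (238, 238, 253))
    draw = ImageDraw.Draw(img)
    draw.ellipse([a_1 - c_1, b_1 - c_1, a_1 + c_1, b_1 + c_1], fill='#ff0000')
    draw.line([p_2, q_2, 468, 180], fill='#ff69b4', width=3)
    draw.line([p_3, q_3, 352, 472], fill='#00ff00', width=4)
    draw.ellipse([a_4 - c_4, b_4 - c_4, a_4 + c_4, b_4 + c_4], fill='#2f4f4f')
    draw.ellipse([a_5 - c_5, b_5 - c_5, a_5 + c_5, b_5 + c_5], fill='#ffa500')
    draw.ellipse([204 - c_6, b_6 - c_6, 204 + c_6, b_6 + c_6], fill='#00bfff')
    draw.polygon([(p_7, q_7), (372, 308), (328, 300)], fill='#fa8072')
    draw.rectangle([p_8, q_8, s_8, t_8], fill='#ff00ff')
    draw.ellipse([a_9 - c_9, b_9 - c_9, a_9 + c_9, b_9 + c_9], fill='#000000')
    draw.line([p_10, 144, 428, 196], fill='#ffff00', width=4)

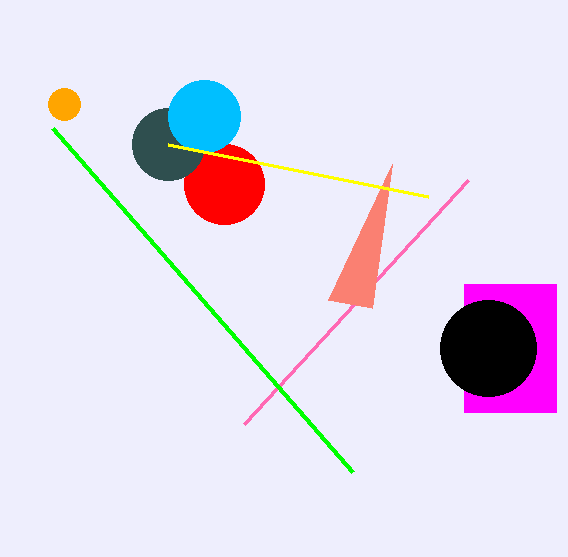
a_1 = 224
b_1 = 184
c_1 = 40
p_2 = 244
q_2 = 424
p_3 = 52
q_3 = 128
a_4 = 168
b_4 = 144
c_4 = 36
a_5 = 64
b_5 = 104
c_5 = 16
b_6 = 116
c_6 = 36
p_7 = 392
q_7 = 164
p_8 = 464
q_8 = 284
s_8 = 556
t_8 = 412
a_9 = 488
b_9 = 348
c_9 = 48
p_10 = 168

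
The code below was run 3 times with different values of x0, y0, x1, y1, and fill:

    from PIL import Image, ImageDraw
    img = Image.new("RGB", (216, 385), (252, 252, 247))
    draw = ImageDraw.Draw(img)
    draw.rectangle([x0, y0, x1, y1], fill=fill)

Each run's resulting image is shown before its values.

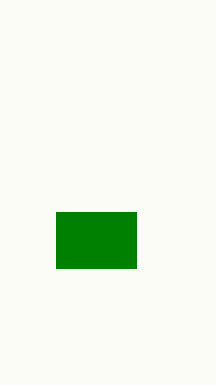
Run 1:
x0 = 56, y0 = 212, x1 = 136, y1 = 268, fill = 'green'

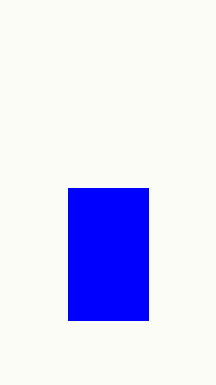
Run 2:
x0 = 68
y0 = 188
x1 = 148
y1 = 320
fill = 'blue'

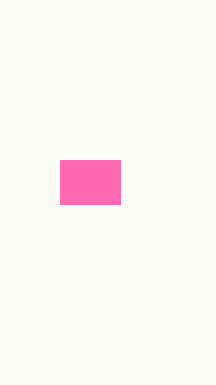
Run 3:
x0 = 60, y0 = 160, x1 = 120, y1 = 204, fill = 'hotpink'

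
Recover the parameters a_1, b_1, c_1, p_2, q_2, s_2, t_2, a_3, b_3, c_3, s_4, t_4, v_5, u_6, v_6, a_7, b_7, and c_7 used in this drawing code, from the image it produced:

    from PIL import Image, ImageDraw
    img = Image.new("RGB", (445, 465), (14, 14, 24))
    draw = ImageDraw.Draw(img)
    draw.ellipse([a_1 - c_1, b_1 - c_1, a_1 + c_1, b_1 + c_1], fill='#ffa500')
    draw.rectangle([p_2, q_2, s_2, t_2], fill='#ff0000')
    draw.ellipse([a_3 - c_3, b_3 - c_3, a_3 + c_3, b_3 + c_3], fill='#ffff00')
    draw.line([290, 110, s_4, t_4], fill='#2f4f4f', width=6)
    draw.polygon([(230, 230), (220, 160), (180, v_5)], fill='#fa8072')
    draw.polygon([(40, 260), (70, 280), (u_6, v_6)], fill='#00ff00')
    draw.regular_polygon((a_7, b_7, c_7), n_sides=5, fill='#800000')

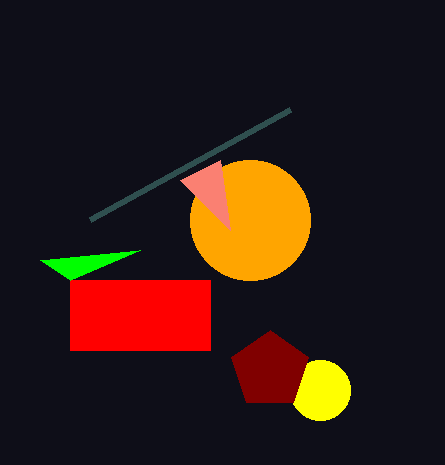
a_1 = 250, b_1 = 220, c_1 = 60, p_2 = 70, q_2 = 280, s_2 = 210, t_2 = 350, a_3 = 320, b_3 = 390, c_3 = 30, s_4 = 90, t_4 = 220, v_5 = 180, u_6 = 140, v_6 = 250, a_7 = 270, b_7 = 370, c_7 = 40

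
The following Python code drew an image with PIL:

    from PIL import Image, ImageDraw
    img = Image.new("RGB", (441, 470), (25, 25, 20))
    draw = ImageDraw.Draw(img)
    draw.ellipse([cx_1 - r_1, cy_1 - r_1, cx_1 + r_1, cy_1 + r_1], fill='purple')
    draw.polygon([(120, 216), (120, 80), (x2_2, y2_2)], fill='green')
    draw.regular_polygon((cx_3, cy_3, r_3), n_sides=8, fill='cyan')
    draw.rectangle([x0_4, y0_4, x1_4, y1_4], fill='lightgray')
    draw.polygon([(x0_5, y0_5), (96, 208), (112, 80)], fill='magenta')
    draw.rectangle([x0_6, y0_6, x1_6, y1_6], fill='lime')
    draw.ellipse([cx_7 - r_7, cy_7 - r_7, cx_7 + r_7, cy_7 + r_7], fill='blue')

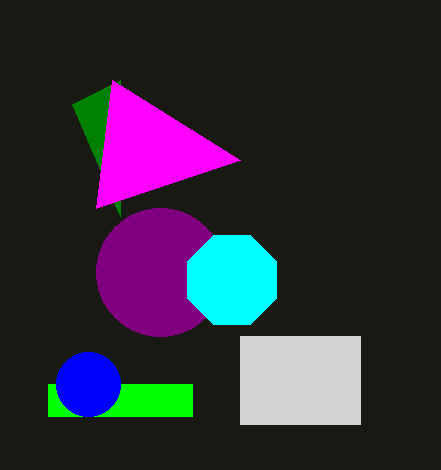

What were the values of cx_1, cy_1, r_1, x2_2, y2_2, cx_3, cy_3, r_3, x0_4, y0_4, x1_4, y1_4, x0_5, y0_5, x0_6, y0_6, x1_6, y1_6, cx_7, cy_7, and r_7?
cx_1 = 160
cy_1 = 272
r_1 = 64
x2_2 = 72
y2_2 = 104
cx_3 = 232
cy_3 = 280
r_3 = 48
x0_4 = 240
y0_4 = 336
x1_4 = 360
y1_4 = 424
x0_5 = 240
y0_5 = 160
x0_6 = 48
y0_6 = 384
x1_6 = 192
y1_6 = 416
cx_7 = 88
cy_7 = 384
r_7 = 32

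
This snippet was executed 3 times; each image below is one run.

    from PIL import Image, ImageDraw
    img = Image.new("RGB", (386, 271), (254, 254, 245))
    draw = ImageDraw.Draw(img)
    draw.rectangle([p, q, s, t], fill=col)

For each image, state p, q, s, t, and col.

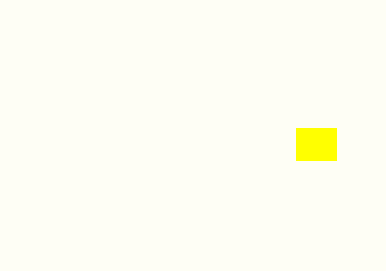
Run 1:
p = 296; q = 128; s = 336; t = 160; col = 'yellow'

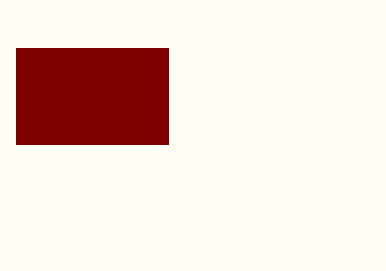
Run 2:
p = 16
q = 48
s = 168
t = 144
col = 'maroon'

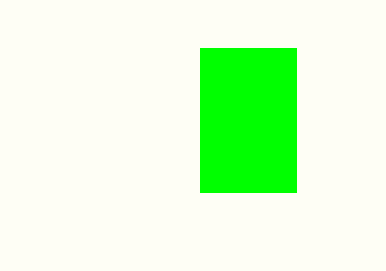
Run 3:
p = 200, q = 48, s = 296, t = 192, col = 'lime'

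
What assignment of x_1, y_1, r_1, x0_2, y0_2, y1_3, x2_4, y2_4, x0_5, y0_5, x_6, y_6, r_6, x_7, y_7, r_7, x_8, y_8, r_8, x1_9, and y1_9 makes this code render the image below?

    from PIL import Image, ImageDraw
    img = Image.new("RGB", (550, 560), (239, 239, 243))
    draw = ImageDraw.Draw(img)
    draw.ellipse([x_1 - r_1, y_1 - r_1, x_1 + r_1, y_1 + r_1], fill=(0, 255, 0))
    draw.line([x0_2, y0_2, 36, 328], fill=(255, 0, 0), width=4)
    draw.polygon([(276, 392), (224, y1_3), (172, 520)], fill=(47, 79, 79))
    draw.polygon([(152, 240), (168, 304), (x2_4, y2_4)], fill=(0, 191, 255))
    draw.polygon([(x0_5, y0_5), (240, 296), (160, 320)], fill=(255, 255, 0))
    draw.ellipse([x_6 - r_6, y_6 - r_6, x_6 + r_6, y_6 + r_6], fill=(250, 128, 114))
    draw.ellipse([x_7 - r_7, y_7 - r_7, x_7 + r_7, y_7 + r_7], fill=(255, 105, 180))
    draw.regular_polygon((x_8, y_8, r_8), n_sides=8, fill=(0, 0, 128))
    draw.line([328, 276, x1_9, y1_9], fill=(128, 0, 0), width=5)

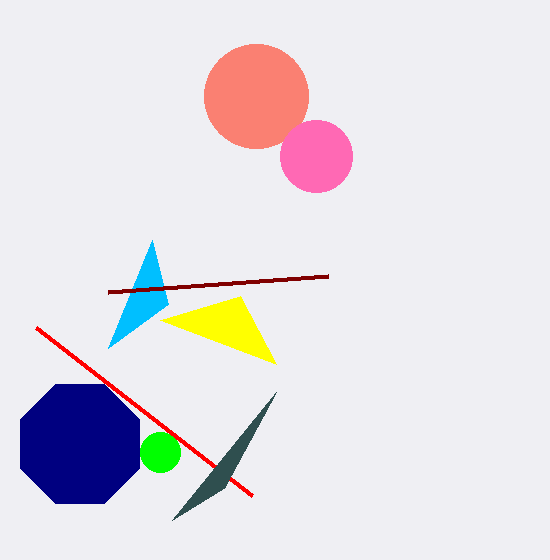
x_1 = 160; y_1 = 452; r_1 = 20; x0_2 = 252; y0_2 = 496; y1_3 = 488; x2_4 = 108; y2_4 = 348; x0_5 = 276; y0_5 = 364; x_6 = 256; y_6 = 96; r_6 = 52; x_7 = 316; y_7 = 156; r_7 = 36; x_8 = 80; y_8 = 444; r_8 = 64; x1_9 = 108; y1_9 = 292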